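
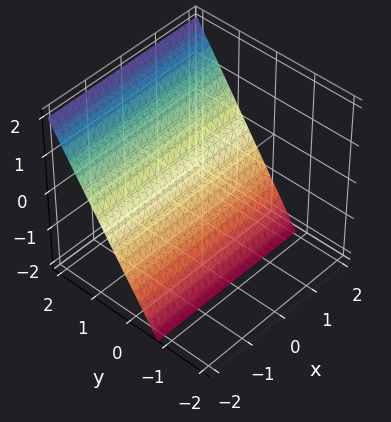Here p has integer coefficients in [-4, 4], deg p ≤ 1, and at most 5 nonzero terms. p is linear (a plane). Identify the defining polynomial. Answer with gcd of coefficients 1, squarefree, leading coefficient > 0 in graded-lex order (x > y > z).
deg p = 1. The surface is flat (a plane).
From the axis intercepts and sections: it meets the z-axis at z = -1 (among the integer gridlines); it misses every integer gridline on the x-axis.
Matching integer coefficients to the picture gives p.

3*y - 2*z - 2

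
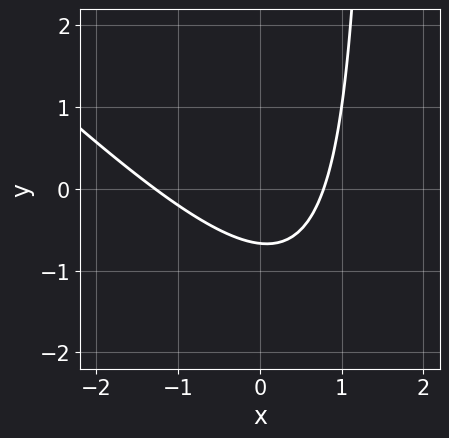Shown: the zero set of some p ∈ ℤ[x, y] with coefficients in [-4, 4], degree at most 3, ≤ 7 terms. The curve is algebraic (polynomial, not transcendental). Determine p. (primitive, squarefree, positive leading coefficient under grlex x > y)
(a) Degree: a generic line meets the curve in up to 2 points, so deg p = 2.
(b) Solving for integer coefficients yields p as stated.

2*x^2 + 2*x*y + x - 3*y - 2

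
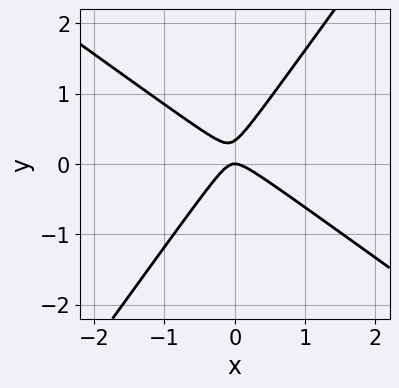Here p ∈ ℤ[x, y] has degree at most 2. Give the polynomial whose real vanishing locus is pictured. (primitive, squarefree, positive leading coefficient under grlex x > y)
3*x^2 + 2*x*y - 3*y^2 + y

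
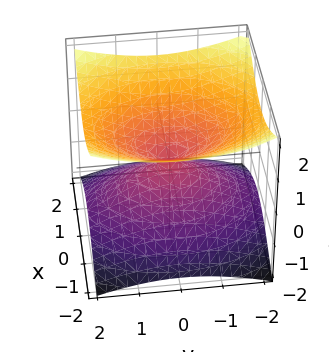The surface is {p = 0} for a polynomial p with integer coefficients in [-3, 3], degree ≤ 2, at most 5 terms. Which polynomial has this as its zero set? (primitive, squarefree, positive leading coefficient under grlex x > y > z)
2*x^2 + y^2 - 3*z^2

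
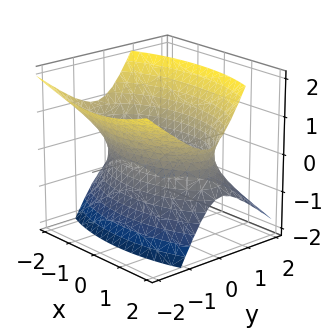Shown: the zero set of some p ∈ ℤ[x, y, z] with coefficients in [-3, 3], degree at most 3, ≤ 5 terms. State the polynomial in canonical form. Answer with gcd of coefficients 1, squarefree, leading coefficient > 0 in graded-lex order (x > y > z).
The degree is 2 — a generic line meets the surface in up to 2 points.
Observable constraints: among the integer gridlines, it crosses the y-axis at y ∈ {-1, 1}; it misses every integer gridline on the z-axis.
Assembling these constraints gives the stated polynomial.

x^2 + 3*y^2 + 2*y*z - 2*z^2 - 3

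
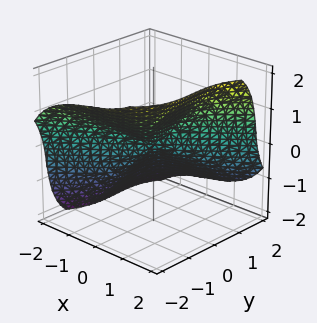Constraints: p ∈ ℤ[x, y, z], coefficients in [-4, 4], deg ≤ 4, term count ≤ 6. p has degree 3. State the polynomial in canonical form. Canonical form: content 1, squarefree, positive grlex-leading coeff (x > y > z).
2*x^3 + 2*x*z^2 - 3*y^3 - 2*y^2*z - 3*z^3

(a) The degree is 3 — the shape is more complex than any degree-2 surface.
(b) Observable constraints: it meets the z-axis at z = 0 (among the integer gridlines); one x-axis crossing is at x = 0; it crosses the y-axis at the gridline y = 0.
(c) Putting this together gives p.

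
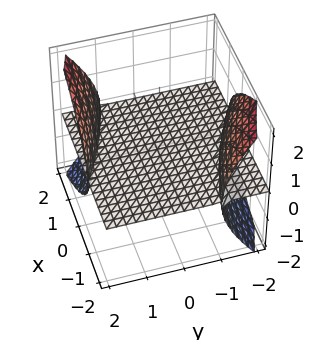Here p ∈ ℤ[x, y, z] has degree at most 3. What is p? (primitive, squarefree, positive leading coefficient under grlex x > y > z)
x*y*z + y^2*z - z^3 - 3*z

1. The picture has 3 separate pieces. They look like related sheets of one shape, so recover p as a whole.
2. Degree: the shape is more complex than any degree-2 surface, so deg p = 3.
3. Observable constraints: it crosses the z-axis at the gridline z = 0; every point of the x-axis in the box is on the surface.
4. These observations pin down the coefficients. Check: (0, -1, 0) on the y-axis lies on the surface, and p(0, -1, 0) = 0. ✓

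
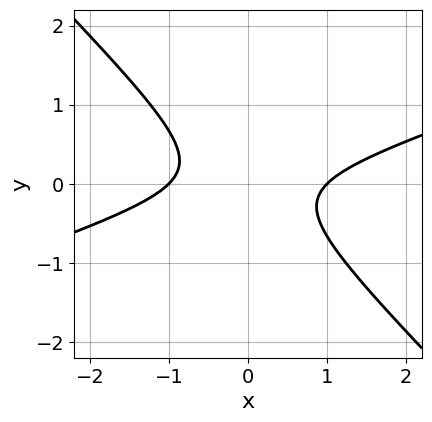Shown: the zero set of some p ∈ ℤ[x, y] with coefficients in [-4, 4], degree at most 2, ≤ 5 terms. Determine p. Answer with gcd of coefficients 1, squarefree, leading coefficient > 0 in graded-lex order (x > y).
(a) Degree: the shape is more complex than any degree-1 curve, so deg p = 2.
(b) Reading off the gridlines: no y-intercept at any integer in the box; the x-axis gridline crossings are at x ∈ {-1, 1}.
(c) Putting this together gives p.

x^2 - 2*x*y - 3*y^2 - 1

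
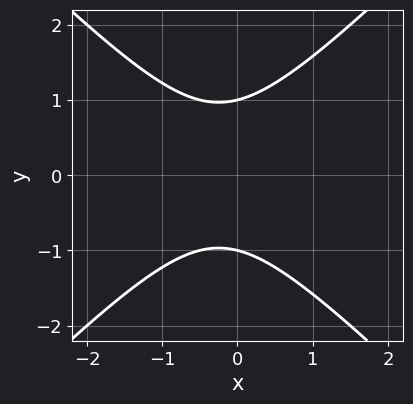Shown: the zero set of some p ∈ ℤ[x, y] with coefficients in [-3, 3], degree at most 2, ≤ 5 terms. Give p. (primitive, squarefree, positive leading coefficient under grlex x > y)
2*x^2 - 2*y^2 + x + 2

First, deg p = 2.
Next, symmetries: mirror symmetry y ↦ −y ⇒ only even powers of y.
Next, observable constraints: among the integer gridlines, it crosses the y-axis at y ∈ {-1, 1}; it misses every integer gridline on the x-axis.
Finally, matching integer coefficients to the picture gives p.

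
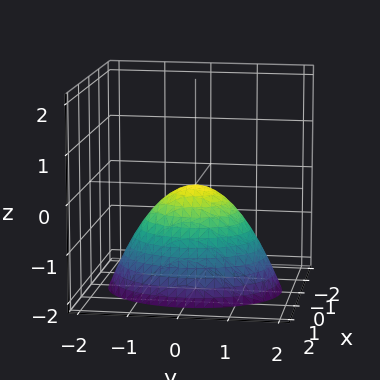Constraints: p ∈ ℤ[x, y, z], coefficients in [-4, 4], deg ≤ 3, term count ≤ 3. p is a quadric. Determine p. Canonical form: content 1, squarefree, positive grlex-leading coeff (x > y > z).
deg p = 2. A single bowl opening along one axis; a quadric.
Symmetries: mirror symmetry y ↦ −y ⇒ only even powers of y; the x ↦ −x reflection is a symmetry, so x appears only in even powers.
Observable constraints: it meets the x-axis at x = 0 (among the integer gridlines); it meets the y-axis at y = 0 (among the integer gridlines); it crosses the z-axis at the gridline z = 0.
Matching integer coefficients to the picture gives p.

3*x^2 + 2*y^2 + 3*z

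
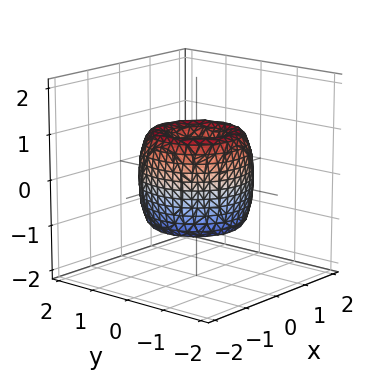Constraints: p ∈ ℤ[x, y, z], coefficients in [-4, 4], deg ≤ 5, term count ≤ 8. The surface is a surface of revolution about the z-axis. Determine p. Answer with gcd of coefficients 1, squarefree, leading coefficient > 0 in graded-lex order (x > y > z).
First, the degree is 4 — a generic line meets the surface in up to 4 points.
Next, symmetries: every cross-section ⟂ z is a circle, so x, y appear only via x² + y².
Next, reading off the gridlines: it crosses the y-axis at the gridline y = 0; one x-axis crossing is at x = 0.
Finally, fitting integer coefficients to these (and the overall shape) gives p.

2*x^4 + 4*x^2*y^2 + 2*y^4 - 3*x^2 - 3*y^2 + z^2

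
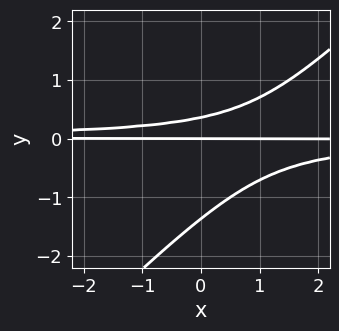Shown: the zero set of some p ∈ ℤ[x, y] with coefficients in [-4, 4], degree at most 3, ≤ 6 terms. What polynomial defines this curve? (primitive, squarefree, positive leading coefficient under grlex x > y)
2*x*y^2 - 2*y^3 - 2*y^2 + y

(a) deg p = 3. The shape is more complex than any degree-2 curve.
(b) From the visible intercepts: the visible x-axis segment lies entirely on the curve; it crosses the y-axis at the gridline y = 0.
(c) The integer polynomial consistent with all of this is the stated p.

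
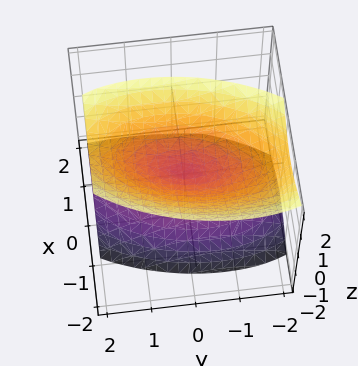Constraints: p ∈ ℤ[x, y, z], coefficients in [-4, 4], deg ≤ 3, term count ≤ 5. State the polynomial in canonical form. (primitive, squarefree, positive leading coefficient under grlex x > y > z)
3*x^2 - x*y + x*z + y^2 - 2*z^2

1. There are 2 components.
2. deg p = 2.
3. From the visible intercepts: it crosses the y-axis at the gridline y = 0; it crosses the z-axis at the gridline z = 0; one x-axis crossing is at x = 0.
4. Fitting integer coefficients to these (and the overall shape) gives p.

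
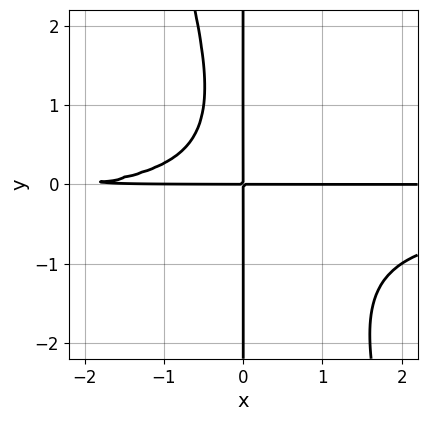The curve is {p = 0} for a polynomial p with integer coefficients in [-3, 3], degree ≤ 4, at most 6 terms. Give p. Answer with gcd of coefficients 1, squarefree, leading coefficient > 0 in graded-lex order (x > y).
3*x^2*y^2 + x*y^3 + x^2*y - x*y^2 + 2*x*y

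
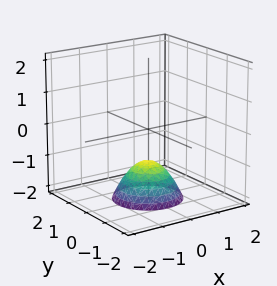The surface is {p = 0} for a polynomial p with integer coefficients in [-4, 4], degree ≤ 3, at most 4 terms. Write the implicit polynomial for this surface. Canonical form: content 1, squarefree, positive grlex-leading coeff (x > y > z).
x^2 + y^2 + z + 1

1. deg p = 2. No degree-1 surface has this shape.
2. Symmetries: every cross-section ⟂ z is a circle, so x, y appear only via x² + y².
3. From the axis intercepts and sections: it misses every integer gridline on the y-axis; no x-intercept at any integer in the box; a circular section at z = -2 has radius exactly 1.
4. Together with the visible shape, these determine p as stated. Check: (0, 0, -1) on the z-axis lies on the surface, and p(0, 0, -1) = 0. ✓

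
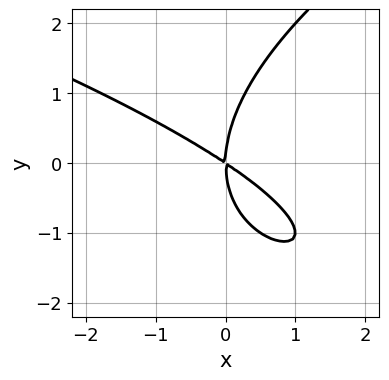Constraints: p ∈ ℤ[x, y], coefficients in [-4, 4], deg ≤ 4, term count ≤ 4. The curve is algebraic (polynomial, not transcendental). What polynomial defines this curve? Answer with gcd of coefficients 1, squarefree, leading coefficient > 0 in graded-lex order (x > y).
y^3 - 2*x^2 - 3*x*y

1. Degree: a generic line meets the curve in up to 3 points, so deg p = 3.
2. From the axis intercepts and sections: one y-axis crossing is at y = 0; one x-axis crossing is at x = 0.
3. Solving for integer coefficients yields p as stated.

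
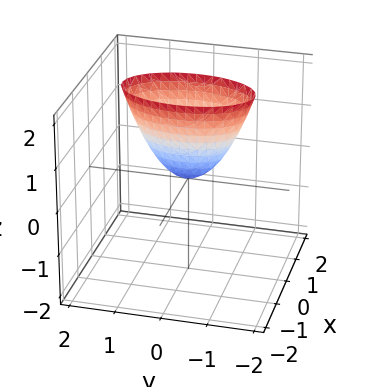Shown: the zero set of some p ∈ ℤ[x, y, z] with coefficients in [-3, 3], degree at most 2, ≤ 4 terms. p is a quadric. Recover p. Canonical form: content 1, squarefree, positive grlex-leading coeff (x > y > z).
1. Degree: a single bowl opening along one axis; a quadric, so deg p = 2.
2. Symmetries: the x ↦ −x reflection is a symmetry, so x appears only in even powers; it's symmetric under y → −y, forcing even powers of y.
3. From the visible intercepts: it meets the z-axis at z = 0 (among the integer gridlines); it crosses the x-axis at the gridline x = 0.
4. The integer polynomial consistent with all of this is the stated p.

3*x^2 + y^2 - z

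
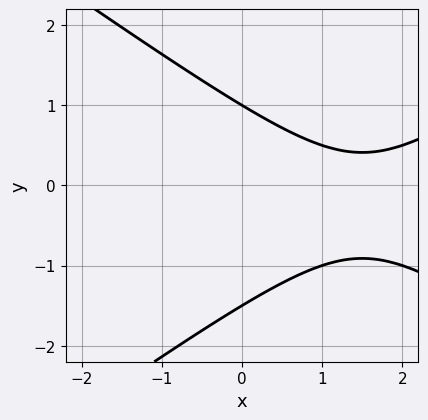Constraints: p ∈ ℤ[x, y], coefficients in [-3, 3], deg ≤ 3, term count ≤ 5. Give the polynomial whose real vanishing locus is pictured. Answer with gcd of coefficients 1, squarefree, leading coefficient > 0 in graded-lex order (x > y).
x^2 - 2*y^2 - 3*x - y + 3

(a) deg p = 2.
(b) From the axis intercepts and sections: it crosses the y-axis at the gridline y = 1; the curve avoids every integer x-axis point in the box.
(c) Solving for integer coefficients yields p as stated.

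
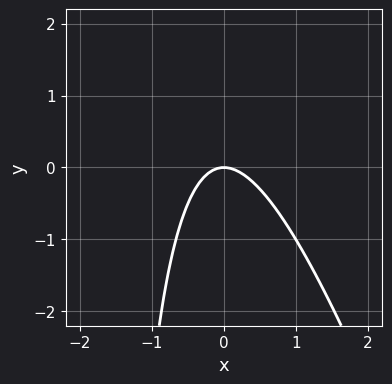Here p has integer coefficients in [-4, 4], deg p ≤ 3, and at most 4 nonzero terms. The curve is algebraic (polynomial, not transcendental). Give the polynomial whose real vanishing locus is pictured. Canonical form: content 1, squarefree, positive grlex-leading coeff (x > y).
1. Degree: no degree-1 curve has this shape, so deg p = 2.
2. Reading off the gridlines: it meets the y-axis at y = 0 (among the integer gridlines); one x-axis crossing is at x = 0.
3. Fitting integer coefficients to these (and the overall shape) gives p.

3*x^2 + x*y + 2*y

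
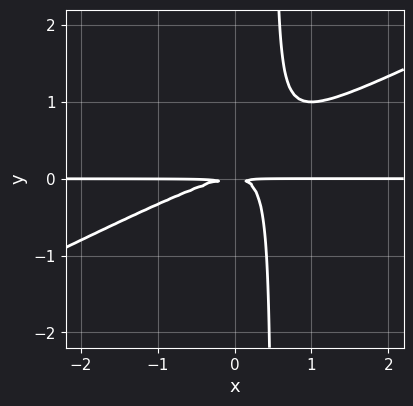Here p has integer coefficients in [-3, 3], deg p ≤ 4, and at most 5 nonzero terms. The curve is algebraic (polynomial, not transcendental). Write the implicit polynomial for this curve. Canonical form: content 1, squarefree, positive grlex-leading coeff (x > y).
1. The degree is 3 — a generic line meets the curve in up to 3 points.
2. Reading off the gridlines: every point of the x-axis in the box is on the curve.
3. The integer polynomial consistent with all of this is the stated p.

x^2*y - 2*x*y^2 + y^2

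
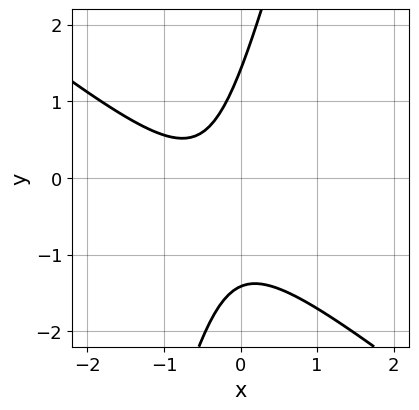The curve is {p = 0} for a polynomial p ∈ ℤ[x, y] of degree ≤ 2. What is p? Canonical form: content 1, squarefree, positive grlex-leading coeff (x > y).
3*x^2 + 3*x*y - y^2 + 3*x + 2

First, the degree is 2 — the shape is more complex than any degree-1 curve.
Next, against the integer gridlines: no x-intercept at any integer in the box.
Finally, together with the visible shape, these determine p as stated.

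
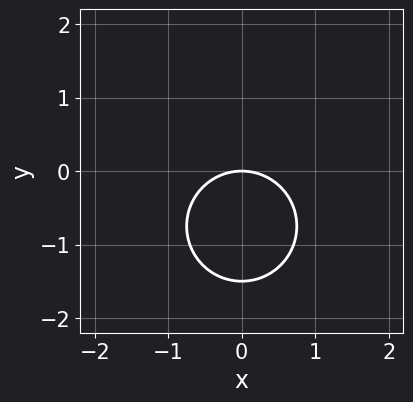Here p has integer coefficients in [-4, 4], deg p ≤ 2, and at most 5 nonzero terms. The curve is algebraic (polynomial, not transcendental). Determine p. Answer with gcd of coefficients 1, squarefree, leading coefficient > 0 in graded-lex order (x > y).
2*x^2 + 2*y^2 + 3*y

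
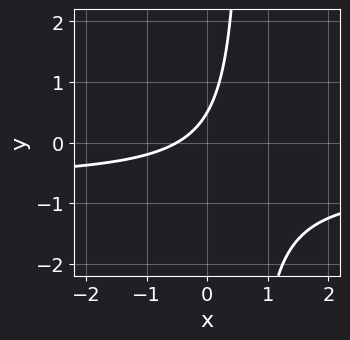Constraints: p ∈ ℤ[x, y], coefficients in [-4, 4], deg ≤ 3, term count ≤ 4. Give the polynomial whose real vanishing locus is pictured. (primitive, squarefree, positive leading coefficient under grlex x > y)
1. deg p = 2.
2. Solving for integer coefficients yields p as stated.

3*x*y + 2*x - 2*y + 1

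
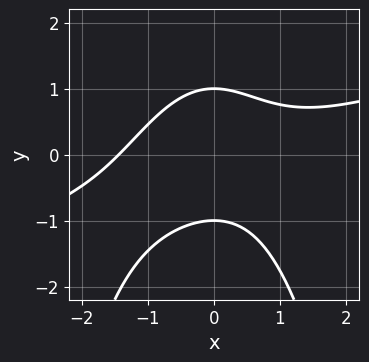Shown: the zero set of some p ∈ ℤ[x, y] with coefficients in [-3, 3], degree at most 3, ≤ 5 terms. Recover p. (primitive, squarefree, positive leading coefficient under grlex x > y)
x^3 - 3*x^2*y - 3*y^2 + 3

(a) The degree is 3 — no degree-2 curve has this shape.
(b) Observable constraints: among the integer gridlines, it crosses the y-axis at y ∈ {-1, 1}.
(c) Matching integer coefficients to the picture gives p.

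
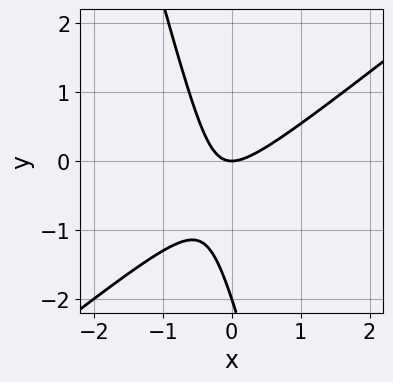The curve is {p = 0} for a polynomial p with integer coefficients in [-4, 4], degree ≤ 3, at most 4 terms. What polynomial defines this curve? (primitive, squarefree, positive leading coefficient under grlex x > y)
1. Degree: no degree-1 curve has this shape, so deg p = 2.
2. Reading off the gridlines: among the integer gridlines, it crosses the y-axis at y ∈ {-2, 0}; it crosses the x-axis at the gridline x = 0.
3. These observations pin down the coefficients.

3*x^2 - 3*x*y - y^2 - 2*y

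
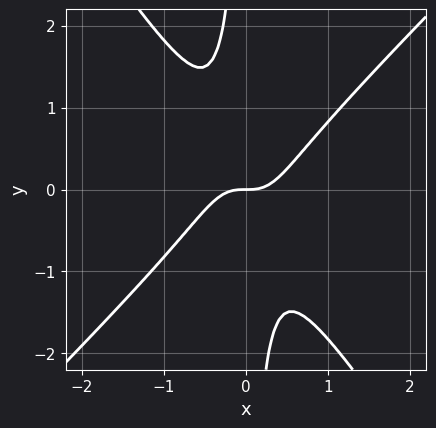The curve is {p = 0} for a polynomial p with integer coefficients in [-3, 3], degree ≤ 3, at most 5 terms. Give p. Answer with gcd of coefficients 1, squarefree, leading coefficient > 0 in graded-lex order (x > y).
3*x^3 - x^2*y - 2*x*y^2 - y

(a) The degree is 3 — the shape is more complex than any degree-2 curve.
(b) From the visible intercepts: it meets the y-axis at y = 0 (among the integer gridlines); it crosses the x-axis at the gridline x = 0.
(c) Assembling these constraints gives the stated polynomial.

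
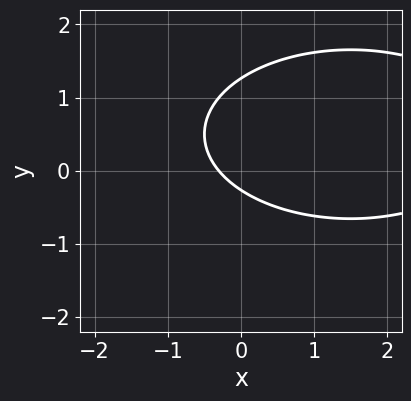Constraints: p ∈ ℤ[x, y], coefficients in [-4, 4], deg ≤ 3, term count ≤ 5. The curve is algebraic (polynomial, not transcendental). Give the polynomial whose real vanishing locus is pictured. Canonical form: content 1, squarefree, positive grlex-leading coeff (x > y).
1. deg p = 2. The shape is more complex than any degree-1 curve.
2. Matching integer coefficients to the picture gives p.

x^2 + 3*y^2 - 3*x - 3*y - 1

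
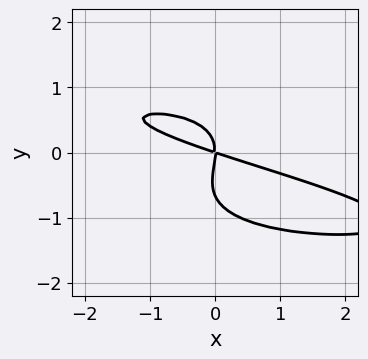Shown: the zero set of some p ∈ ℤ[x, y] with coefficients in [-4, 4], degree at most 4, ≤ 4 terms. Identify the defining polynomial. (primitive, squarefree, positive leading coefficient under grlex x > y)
3*y^4 + 2*y^3 + x^2 + 3*x*y

First, the degree is 4 — a generic line meets the curve in up to 4 points.
Then, reading off the gridlines: it crosses the x-axis at the gridline x = 0; it crosses the y-axis at the gridline y = 0.
Finally, the integer polynomial consistent with all of this is the stated p.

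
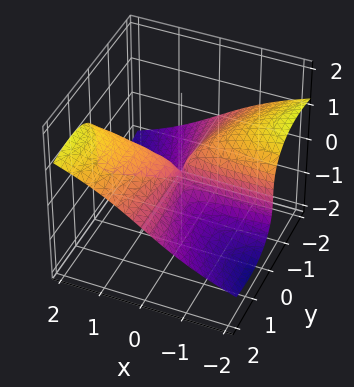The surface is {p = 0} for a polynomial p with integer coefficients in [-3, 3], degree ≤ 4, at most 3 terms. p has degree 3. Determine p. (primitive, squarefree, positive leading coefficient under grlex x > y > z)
2*y^2*z + 2*z^3 - 3*x*y

Degree: the shape is more complex than any degree-2 surface, so deg p = 3.
Checking where it meets the axes: the visible x-axis segment lies entirely on the surface; one z-axis crossing is at z = 0; every point of the y-axis in the box is on the surface.
Assembling these constraints gives the stated polynomial.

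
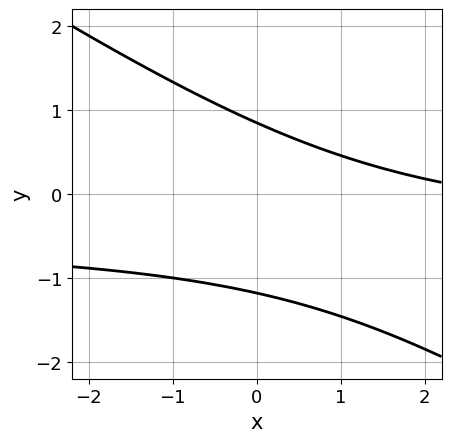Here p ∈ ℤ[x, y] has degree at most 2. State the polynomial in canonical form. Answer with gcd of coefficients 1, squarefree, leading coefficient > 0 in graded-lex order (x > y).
First, the degree is 2 — the shape is more complex than any degree-1 curve.
Then, checking where it meets the axes: no x-intercept at any integer in the box.
Finally, putting this together gives p.

2*x*y + 3*y^2 + x + y - 3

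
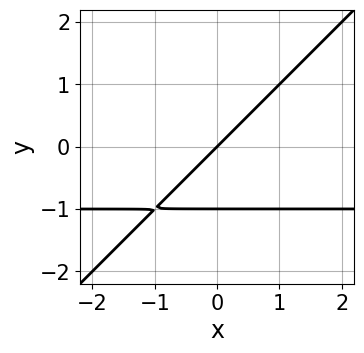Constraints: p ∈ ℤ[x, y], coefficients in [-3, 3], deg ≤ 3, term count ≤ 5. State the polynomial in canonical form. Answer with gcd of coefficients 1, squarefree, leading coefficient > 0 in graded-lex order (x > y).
(a) Degree: a generic line meets the curve in up to 2 points, so deg p = 2.
(b) Against the integer gridlines: it crosses the x-axis at the gridline x = 0; among the integer gridlines, it crosses the y-axis at y ∈ {-1, 0}.
(c) Solving for integer coefficients yields p as stated.

x*y - y^2 + x - y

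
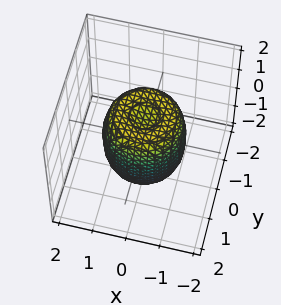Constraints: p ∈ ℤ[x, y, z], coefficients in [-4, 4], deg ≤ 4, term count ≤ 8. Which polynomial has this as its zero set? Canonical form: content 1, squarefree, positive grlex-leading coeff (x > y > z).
2*x^4 + 4*x^2*y^2 + 2*y^4 - 2*x^2 - 2*y^2 + z^2 - 1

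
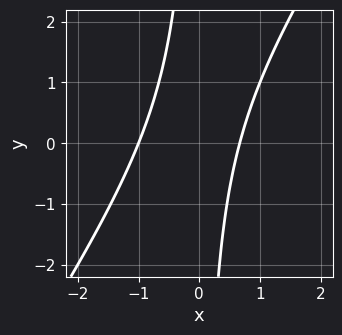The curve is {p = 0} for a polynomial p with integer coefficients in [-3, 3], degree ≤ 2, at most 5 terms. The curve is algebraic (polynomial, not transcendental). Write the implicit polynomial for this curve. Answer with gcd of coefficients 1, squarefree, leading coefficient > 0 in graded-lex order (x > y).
3*x^2 - 2*x*y + x - 2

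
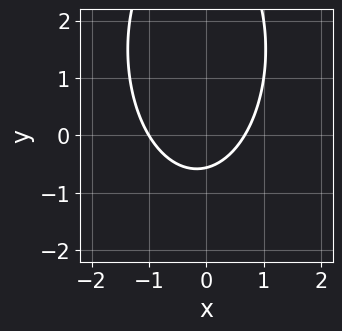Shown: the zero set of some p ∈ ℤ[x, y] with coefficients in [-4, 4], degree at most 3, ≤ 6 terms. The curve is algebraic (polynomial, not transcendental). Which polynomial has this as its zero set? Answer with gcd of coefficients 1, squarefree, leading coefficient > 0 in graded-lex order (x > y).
First, deg p = 2. No degree-1 curve has this shape.
Then, observable constraints: it meets the x-axis at x = -1 (among the integer gridlines).
Finally, matching integer coefficients to the picture gives p.

3*x^2 + y^2 + x - 3*y - 2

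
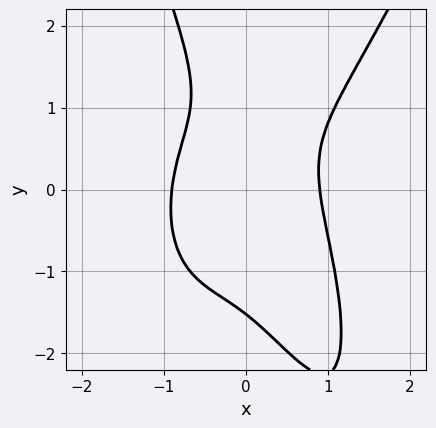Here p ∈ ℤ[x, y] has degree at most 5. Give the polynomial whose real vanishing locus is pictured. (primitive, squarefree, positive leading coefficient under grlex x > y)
3*x^4 - 2*x*y^2 - y^3 + y - 2

Degree: the shape is more complex than any degree-3 curve, so deg p = 4.
The integer polynomial consistent with all of this is the stated p.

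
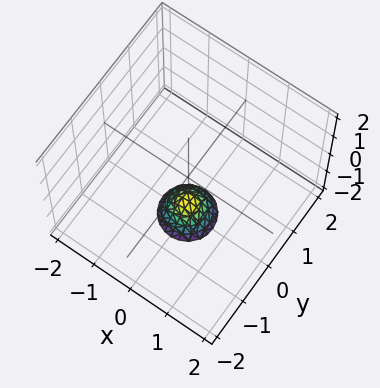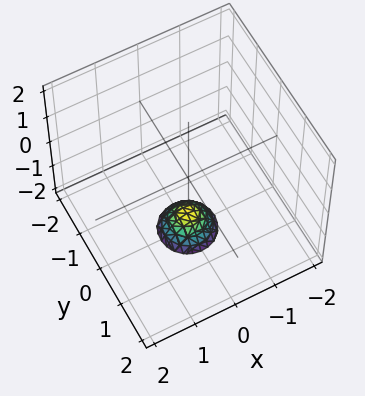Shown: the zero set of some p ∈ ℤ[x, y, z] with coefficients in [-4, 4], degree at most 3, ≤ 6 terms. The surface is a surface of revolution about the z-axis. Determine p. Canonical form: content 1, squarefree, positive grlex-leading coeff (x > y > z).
The degree is 2 — a generic line meets the surface in up to 2 points.
Symmetry: the z-axis is an axis of rotation, so x and y enter only as x² + y².
Observable constraints: it misses every integer gridline on the x-axis; a circular section at z = -2 has radius between 0 and 1; the surface avoids every integer y-axis point in the box.
Together with the visible shape, these determine p as stated.

3*x^2 + 3*y^2 + 2*z + 3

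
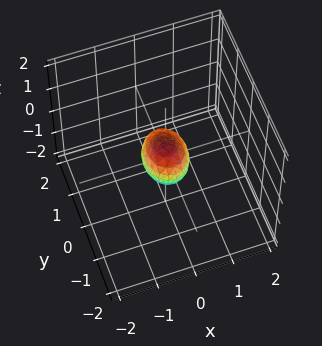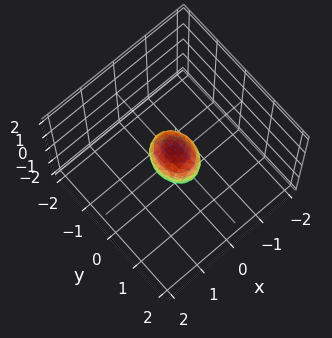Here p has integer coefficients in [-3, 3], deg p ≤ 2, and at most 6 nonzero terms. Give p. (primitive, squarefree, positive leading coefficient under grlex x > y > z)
First, degree: bounded and convex; a quadric, so deg p = 2.
Next, symmetries: it's symmetric under y → −y, forcing even powers of y; the z ↦ −z reflection is a symmetry, so z appears only in even powers; it's symmetric under x → −x, forcing even powers of x.
Finally, matching integer coefficients to the picture gives p.

3*x^2 + 2*y^2 + 2*z^2 - 1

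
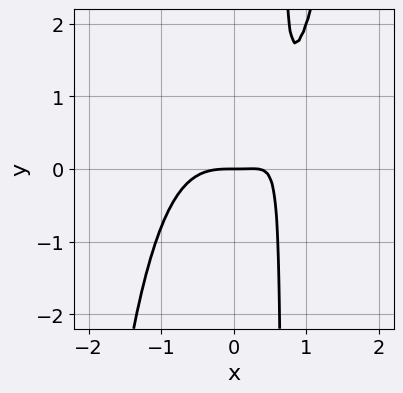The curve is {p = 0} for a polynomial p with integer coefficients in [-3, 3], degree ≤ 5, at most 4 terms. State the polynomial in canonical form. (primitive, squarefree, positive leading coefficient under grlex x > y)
1. deg p = 4. The shape is more complex than any degree-3 curve.
2. Checking where it meets the axes: it crosses the x-axis at the gridline x = 0; it crosses the y-axis at the gridline y = 0.
3. Fitting integer coefficients to these (and the overall shape) gives p.

3*x^4 - x^3 - 3*x*y + 2*y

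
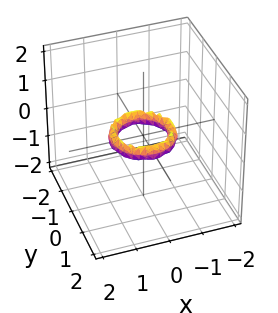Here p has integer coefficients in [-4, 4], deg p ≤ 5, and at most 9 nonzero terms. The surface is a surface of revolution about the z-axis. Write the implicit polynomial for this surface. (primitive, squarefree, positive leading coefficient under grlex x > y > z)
Degree: a generic line meets the surface in up to 4 points, so deg p = 4.
By symmetry, every cross-section ⟂ z is a circle, so x, y appear only via x² + y².
From the visible intercepts: among the integer gridlines, it crosses the y-axis at y ∈ {-1, 1}; among the integer gridlines, it crosses the x-axis at x ∈ {-1, 1}.
Fitting integer coefficients to these (and the overall shape) gives p.

2*x^4 + 4*x^2*y^2 + 2*y^4 - 3*x^2 - 3*y^2 + 2*z^2 + 1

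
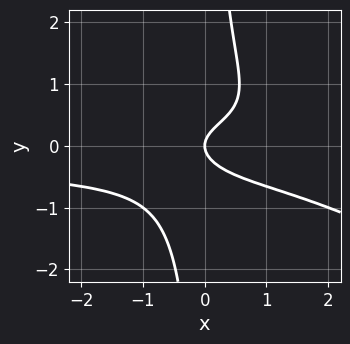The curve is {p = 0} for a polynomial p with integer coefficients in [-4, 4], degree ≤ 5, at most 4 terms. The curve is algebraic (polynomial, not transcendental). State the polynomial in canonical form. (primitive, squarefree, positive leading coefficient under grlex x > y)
First, degree: a generic line meets the curve in up to 4 points, so deg p = 4.
Then, reading off the gridlines: it meets the y-axis at y = 0 (among the integer gridlines); it crosses the x-axis at the gridline x = 0.
Finally, together with the visible shape, these determine p as stated.

x^2*y^2 + 2*x*y^3 - 2*y^2 + x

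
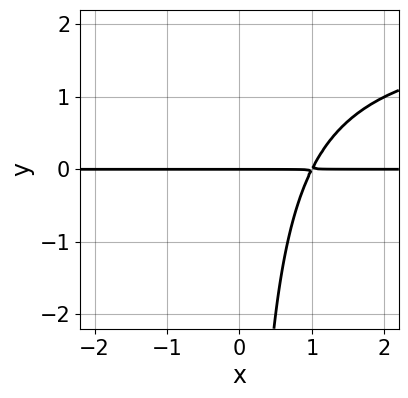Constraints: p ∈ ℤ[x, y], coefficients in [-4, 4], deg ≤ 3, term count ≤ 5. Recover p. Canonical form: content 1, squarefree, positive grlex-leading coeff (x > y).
1. Degree: a generic line meets the curve in up to 3 points, so deg p = 3.
2. Against the integer gridlines: the visible x-axis segment lies entirely on the curve; it crosses the y-axis at the gridline y = 0.
3. Matching integer coefficients to the picture gives p.

x*y^2 - 2*x*y + 2*y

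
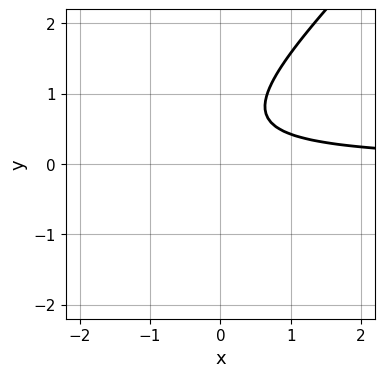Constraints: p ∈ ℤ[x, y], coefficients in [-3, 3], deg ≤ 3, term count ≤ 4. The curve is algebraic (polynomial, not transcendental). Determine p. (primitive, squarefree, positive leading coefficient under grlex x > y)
Degree: a generic line meets the curve in up to 2 points, so deg p = 2.
Checking where it meets the axes: no x-intercept at any integer in the box; it misses every integer gridline on the y-axis.
Together with the visible shape, these determine p as stated.

3*x*y - 3*y^2 + 3*y - 2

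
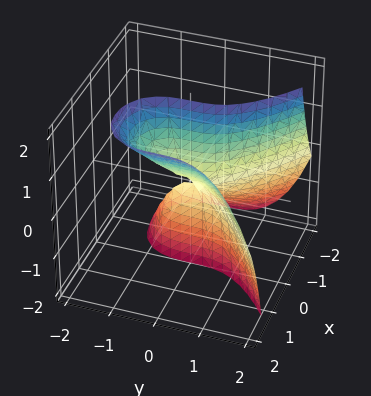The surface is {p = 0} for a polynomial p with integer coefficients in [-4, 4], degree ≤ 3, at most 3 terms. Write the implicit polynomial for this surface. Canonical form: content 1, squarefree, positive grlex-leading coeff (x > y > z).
1. Degree: a generic line meets the surface in up to 3 points, so deg p = 3.
2. Observable constraints: every point of the z-axis in the box is on the surface; it crosses the y-axis at the gridline y = 0; one x-axis crossing is at x = 0.
3. Solving for integer coefficients yields p as stated.

y^3 - 2*x^2 + 2*x*z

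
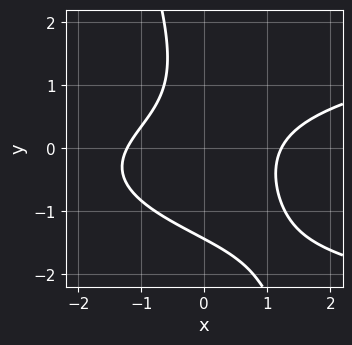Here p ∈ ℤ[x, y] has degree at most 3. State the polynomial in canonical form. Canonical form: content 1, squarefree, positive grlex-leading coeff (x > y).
(a) The degree is 3 — the shape is more complex than any degree-2 curve.
(b) The integer polynomial consistent with all of this is the stated p.

3*x*y^2 + y^3 - 2*x^2 + 2*x*y + 3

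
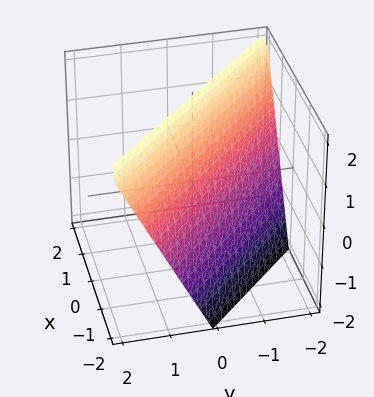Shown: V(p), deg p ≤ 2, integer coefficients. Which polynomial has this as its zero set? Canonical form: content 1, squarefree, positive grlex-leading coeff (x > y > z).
(a) The degree is 1 — the surface is flat (a plane).
(b) Reading off the gridlines: it meets the z-axis at z = 2 (among the integer gridlines); one x-axis crossing is at x = -1.
(c) Assembling these constraints gives the stated polynomial. Check: (0, -1, 0) on the y-axis lies on the surface, and p(0, -1, 0) = 0. ✓

2*x + 2*y - z + 2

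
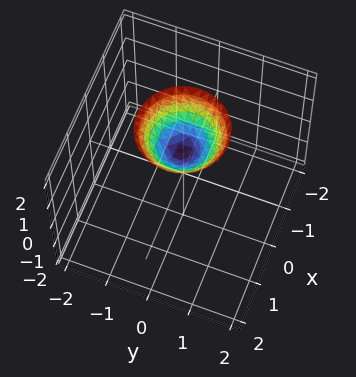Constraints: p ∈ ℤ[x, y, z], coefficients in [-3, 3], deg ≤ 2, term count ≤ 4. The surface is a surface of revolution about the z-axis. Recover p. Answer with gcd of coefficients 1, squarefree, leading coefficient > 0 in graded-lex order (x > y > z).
x^2 + y^2 - z + 1

(a) The degree is 2 — no degree-1 surface has this shape.
(b) Symmetries: rotational symmetry about the z-axis ⇒ p depends on x, y only through x² + y².
(c) From the visible intercepts: no y-intercept at any integer in the box; a circular section at z = 2 has radius exactly 1; the surface avoids every integer x-axis point in the box; one z-axis crossing is at z = 1.
(d) Matching integer coefficients to the picture gives p.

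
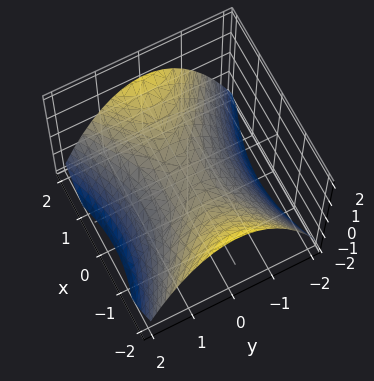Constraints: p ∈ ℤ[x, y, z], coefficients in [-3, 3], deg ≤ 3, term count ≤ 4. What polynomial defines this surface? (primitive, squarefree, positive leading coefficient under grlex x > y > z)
First, degree: a saddle surface; a quadric, so deg p = 2.
Next, symmetries: mirror symmetry y ↦ −y ⇒ only even powers of y; the x ↦ −x reflection is a symmetry, so x appears only in even powers.
Next, checking where it meets the axes: it crosses the y-axis at the gridline y = 0; one x-axis crossing is at x = 0.
Finally, these observations pin down the coefficients.

x^2 - 2*y^2 - 3*z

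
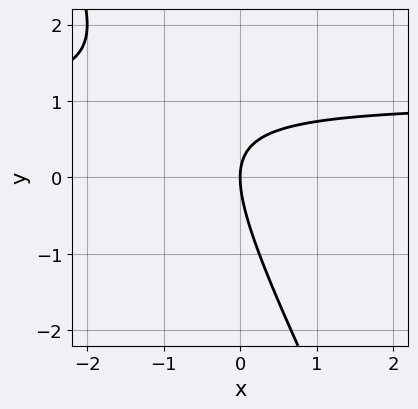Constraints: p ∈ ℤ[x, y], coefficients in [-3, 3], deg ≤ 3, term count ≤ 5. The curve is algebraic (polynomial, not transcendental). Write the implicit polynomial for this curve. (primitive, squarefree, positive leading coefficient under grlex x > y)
2*x*y + y^2 - 2*x

First, degree: a generic line meets the curve in up to 2 points, so deg p = 2.
Then, checking where it meets the axes: one x-axis crossing is at x = 0; one y-axis crossing is at y = 0.
Finally, fitting integer coefficients to these (and the overall shape) gives p.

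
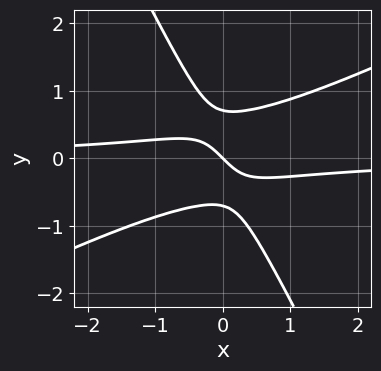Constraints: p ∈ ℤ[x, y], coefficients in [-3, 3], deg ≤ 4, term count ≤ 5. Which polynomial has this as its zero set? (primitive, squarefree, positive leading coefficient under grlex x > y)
2*x^2*y - 3*x*y^2 - 2*y^3 + x + y

1. Degree: no degree-2 curve has this shape, so deg p = 3.
2. Reading off the gridlines: it meets the x-axis at x = 0 (among the integer gridlines); it crosses the y-axis at the gridline y = 0.
3. Fitting integer coefficients to these (and the overall shape) gives p.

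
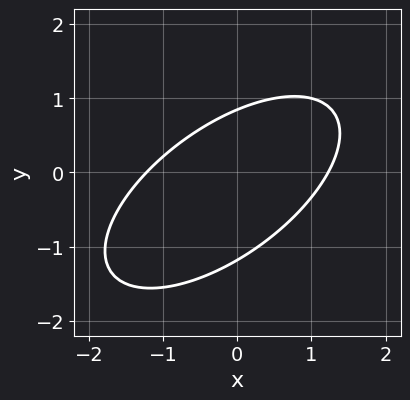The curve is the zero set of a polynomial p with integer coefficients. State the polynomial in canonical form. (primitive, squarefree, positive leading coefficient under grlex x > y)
The degree is 2 — the shape is more complex than any degree-1 curve.
Solving for integer coefficients yields p as stated.

2*x^2 - 3*x*y + 3*y^2 + y - 3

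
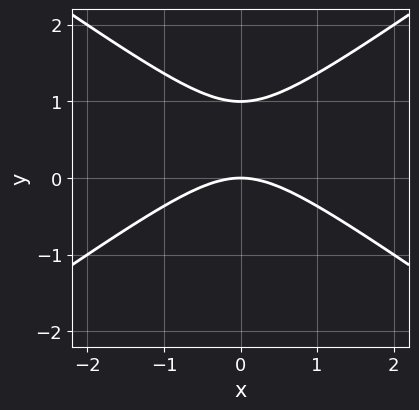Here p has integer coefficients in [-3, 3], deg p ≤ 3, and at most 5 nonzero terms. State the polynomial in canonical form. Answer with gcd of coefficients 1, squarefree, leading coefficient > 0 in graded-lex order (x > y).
First, the degree is 2 — a generic line meets the curve in up to 2 points.
Then, symmetries: mirror symmetry x ↦ −x ⇒ only even powers of x.
Next, against the integer gridlines: it crosses the x-axis at the gridline x = 0; the y-axis gridline crossings are at y ∈ {0, 1}.
Finally, together with the visible shape, these determine p as stated.

x^2 - 2*y^2 + 2*y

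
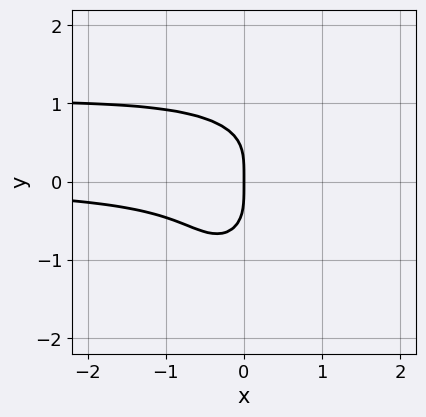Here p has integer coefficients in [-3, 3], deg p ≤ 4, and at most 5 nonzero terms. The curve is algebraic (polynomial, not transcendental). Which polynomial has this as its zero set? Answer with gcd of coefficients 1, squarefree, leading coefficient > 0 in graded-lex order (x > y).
3*x^2*y^2 - x*y^3 + 2*y^4 - 3*x^2*y + 2*x

First, deg p = 4. A generic line meets the curve in up to 4 points.
Then, observable constraints: it meets the x-axis at x = 0 (among the integer gridlines); one y-axis crossing is at y = 0.
Finally, solving for integer coefficients yields p as stated.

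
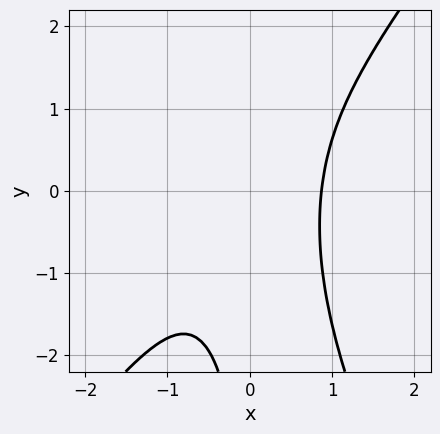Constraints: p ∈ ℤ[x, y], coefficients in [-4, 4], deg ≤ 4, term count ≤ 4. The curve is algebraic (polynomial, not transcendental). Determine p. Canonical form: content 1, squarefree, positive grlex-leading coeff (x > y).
1. The degree is 3 — the shape is more complex than any degree-2 curve.
2. From the visible intercepts: no y-intercept at any integer in the box.
3. Fitting integer coefficients to these (and the overall shape) gives p.

3*x^3 - x^2*y - x*y^2 - 2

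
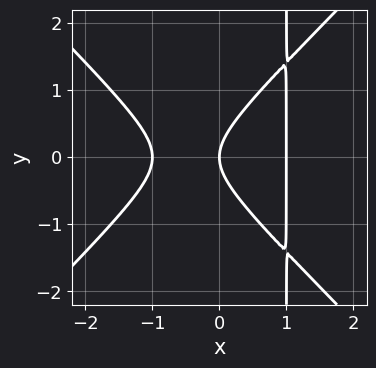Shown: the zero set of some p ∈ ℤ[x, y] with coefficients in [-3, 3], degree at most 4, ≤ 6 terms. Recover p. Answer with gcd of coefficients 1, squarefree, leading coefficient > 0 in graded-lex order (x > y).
x^3 - x*y^2 + y^2 - x

(a) Degree: a generic line meets the curve in up to 3 points, so deg p = 3.
(b) Symmetries: it's symmetric under y → −y, forcing even powers of y.
(c) From the axis intercepts and sections: one y-axis crossing is at y = 0; the x-axis gridline crossings are at x ∈ {-1, 0, 1}.
(d) Fitting integer coefficients to these (and the overall shape) gives p.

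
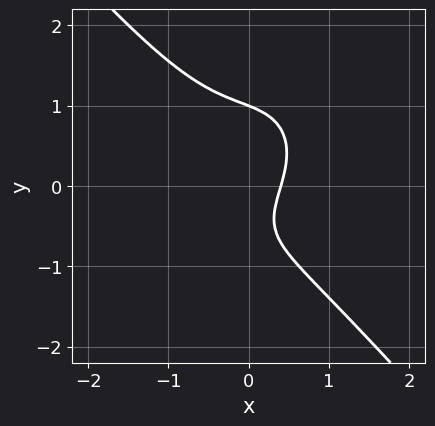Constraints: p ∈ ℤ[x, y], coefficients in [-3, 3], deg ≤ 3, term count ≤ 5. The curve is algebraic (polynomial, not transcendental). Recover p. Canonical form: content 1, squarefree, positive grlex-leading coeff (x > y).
3*x^3 + 2*y^3 + 2*x - y - 1

First, degree: no degree-2 curve has this shape, so deg p = 3.
Then, reading off the gridlines: it crosses the y-axis at the gridline y = 1.
Finally, matching integer coefficients to the picture gives p.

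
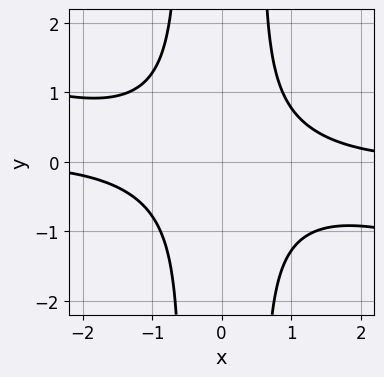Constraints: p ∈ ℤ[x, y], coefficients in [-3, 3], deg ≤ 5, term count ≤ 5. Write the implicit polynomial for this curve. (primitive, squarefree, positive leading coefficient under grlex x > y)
1. Degree: no degree-3 curve has this shape, so deg p = 4.
2. From the axis intercepts and sections: it misses every integer gridline on the x-axis; no y-intercept at any integer in the box.
3. Solving for integer coefficients yields p as stated.

x^3*y + 3*x^2*y^2 - y^2 - 2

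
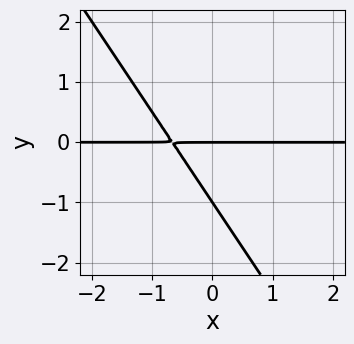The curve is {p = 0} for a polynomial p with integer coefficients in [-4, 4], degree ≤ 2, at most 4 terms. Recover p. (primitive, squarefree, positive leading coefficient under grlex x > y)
1. deg p = 2. The shape is more complex than any degree-1 curve.
2. Checking where it meets the axes: every point of the x-axis in the box is on the curve; among the integer gridlines, it crosses the y-axis at y ∈ {-1, 0}.
3. Together with the visible shape, these determine p as stated.

3*x*y + 2*y^2 + 2*y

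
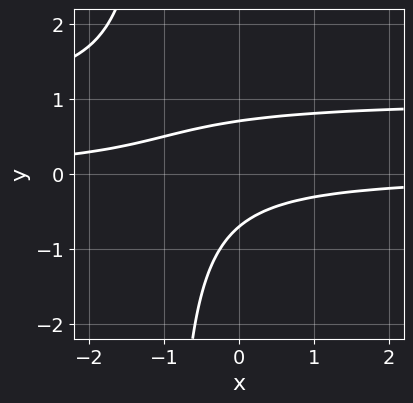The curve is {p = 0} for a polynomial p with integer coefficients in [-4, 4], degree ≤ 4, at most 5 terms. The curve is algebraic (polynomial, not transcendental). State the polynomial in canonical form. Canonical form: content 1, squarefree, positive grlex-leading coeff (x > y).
deg p = 3. No degree-2 curve has this shape.
Reading off the gridlines: no x-intercept at any integer in the box.
Putting this together gives p.

2*x*y^2 - 2*x*y + 2*y^2 - 1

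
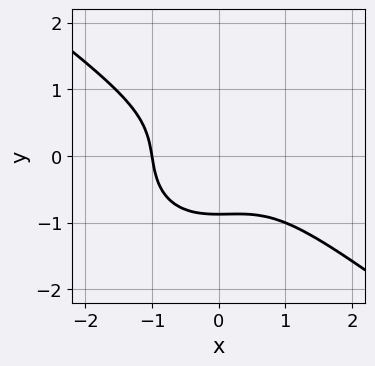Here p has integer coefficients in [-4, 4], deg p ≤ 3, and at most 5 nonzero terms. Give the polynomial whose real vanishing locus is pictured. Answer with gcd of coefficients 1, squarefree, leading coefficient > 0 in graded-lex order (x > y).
2*x^3 + x^2*y + 3*y^3 + 2

(a) The degree is 3 — no degree-2 curve has this shape.
(b) Reading off the gridlines: one x-axis crossing is at x = -1.
(c) Matching integer coefficients to the picture gives p.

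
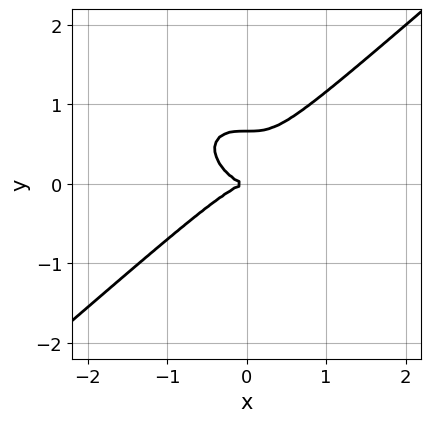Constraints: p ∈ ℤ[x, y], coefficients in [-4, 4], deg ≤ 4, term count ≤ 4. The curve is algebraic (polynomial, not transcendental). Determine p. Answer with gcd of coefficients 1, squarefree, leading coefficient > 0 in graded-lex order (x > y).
(a) Degree: no degree-2 curve has this shape, so deg p = 3.
(b) From the visible intercepts: it crosses the y-axis at the gridline y = 0; one x-axis crossing is at x = 0.
(c) Fitting integer coefficients to these (and the overall shape) gives p.

2*x^3 - 3*y^3 + 2*y^2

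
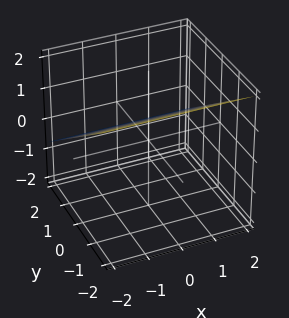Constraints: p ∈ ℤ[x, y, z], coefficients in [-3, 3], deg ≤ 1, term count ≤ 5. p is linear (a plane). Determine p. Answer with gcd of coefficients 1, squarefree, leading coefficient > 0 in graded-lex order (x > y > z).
2*y + 3*z - 2

deg p = 1. Every cross-section is a straight line — this is a plane.
Observable constraints: it crosses the y-axis at the gridline y = 1; it misses every integer gridline on the x-axis.
Assembling these constraints gives the stated polynomial.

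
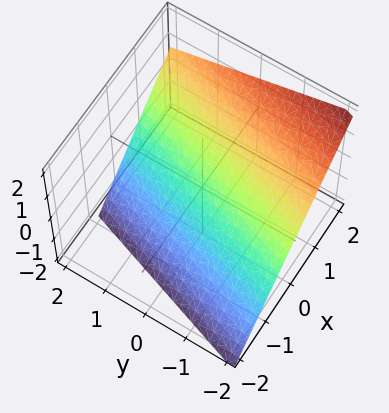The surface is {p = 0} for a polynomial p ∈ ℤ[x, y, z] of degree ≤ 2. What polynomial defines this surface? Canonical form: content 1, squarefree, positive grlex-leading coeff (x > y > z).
3*x - y - 3*z - 2

Degree: the surface is flat (a plane), so deg p = 1.
From the visible intercepts: one y-axis crossing is at y = -2.
Assembling these constraints gives the stated polynomial.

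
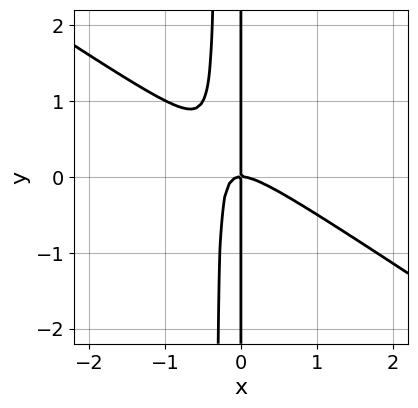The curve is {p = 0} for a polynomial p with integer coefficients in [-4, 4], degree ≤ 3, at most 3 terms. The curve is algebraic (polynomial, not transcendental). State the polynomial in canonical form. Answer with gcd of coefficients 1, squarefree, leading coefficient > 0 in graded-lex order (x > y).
Degree: no degree-2 curve has this shape, so deg p = 3.
Reading off the gridlines: the visible y-axis segment lies entirely on the curve; it crosses the x-axis at the gridline x = 0.
Putting this together gives p.

2*x^3 + 3*x^2*y + x*y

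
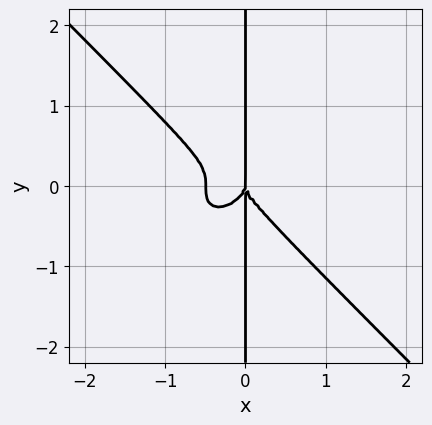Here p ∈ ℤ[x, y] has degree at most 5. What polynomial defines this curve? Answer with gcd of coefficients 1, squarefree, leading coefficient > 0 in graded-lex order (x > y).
2*x^4 + 2*x*y^3 + x^3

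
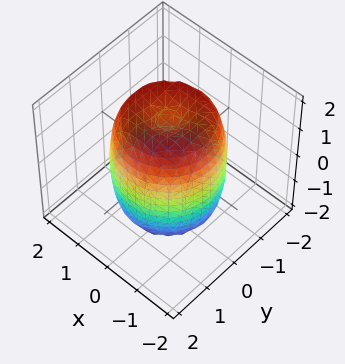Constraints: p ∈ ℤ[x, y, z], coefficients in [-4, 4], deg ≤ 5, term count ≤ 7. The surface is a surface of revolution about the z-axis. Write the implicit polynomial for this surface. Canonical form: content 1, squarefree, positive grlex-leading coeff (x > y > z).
2*x^4 + 4*x^2*y^2 + 2*y^4 - 3*x^2 - 3*y^2 + z^2 - 2

Degree: the shape is more complex than any degree-3 surface, so deg p = 4.
Symmetries: rotational symmetry about the z-axis ⇒ p depends on x, y only through x² + y².
Against the integer gridlines: a circular section at z = 1 has radius between 1 and 2.
Matching integer coefficients to the picture gives p.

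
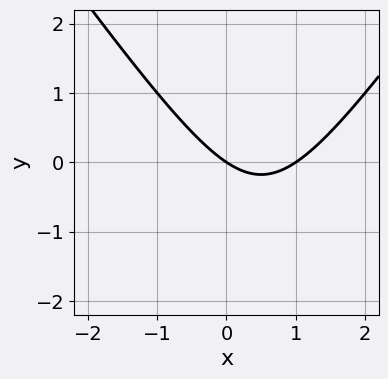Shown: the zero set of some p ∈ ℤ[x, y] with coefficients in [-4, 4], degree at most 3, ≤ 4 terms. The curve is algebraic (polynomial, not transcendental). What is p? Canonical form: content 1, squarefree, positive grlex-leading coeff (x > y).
1. deg p = 2. The shape is more complex than any degree-1 curve.
2. Observable constraints: one y-axis crossing is at y = 0; among the integer gridlines, it crosses the x-axis at x ∈ {0, 1}.
3. The integer polynomial consistent with all of this is the stated p.

2*x^2 - y^2 - 2*x - 3*y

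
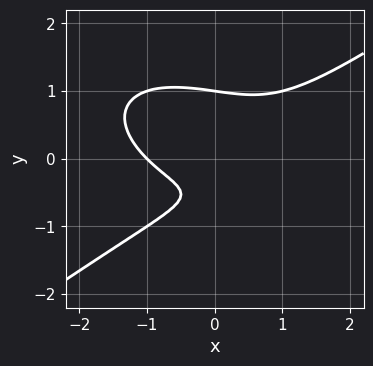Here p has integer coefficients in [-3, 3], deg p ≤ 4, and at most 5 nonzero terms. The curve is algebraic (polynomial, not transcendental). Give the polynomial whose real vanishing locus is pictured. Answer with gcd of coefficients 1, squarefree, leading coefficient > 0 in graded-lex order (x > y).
x^3 - 3*y^3 - x*y + 2*y + 1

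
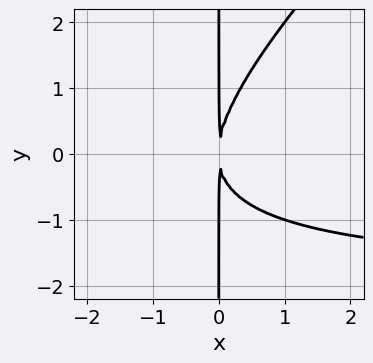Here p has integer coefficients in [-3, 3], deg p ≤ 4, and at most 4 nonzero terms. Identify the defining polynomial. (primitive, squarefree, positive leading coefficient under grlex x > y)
x^2*y - x*y^2 + 2*x^2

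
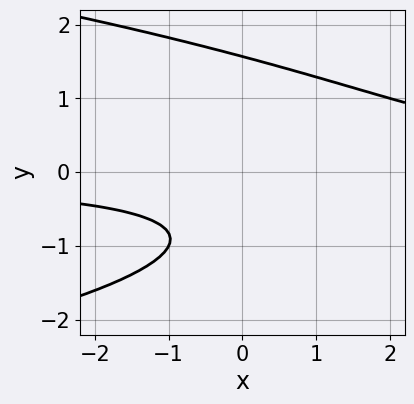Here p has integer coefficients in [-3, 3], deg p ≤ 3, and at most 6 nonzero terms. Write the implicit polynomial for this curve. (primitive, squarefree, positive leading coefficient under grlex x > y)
(a) The degree is 3 — no degree-2 curve has this shape.
(b) Reading off the gridlines: no x-intercept at any integer in the box.
(c) Putting this together gives p.

2*y^3 + 2*x*y - 3*y - 3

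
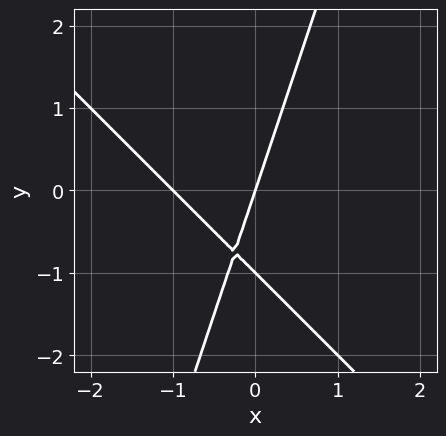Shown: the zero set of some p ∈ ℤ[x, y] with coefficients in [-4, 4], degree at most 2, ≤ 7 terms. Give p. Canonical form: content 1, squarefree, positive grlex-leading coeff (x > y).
3*x^2 + 2*x*y - y^2 + 3*x - y

(a) deg p = 2. No degree-1 curve has this shape.
(b) Against the integer gridlines: among the integer gridlines, it crosses the x-axis at x ∈ {-1, 0}; among the integer gridlines, it crosses the y-axis at y ∈ {-1, 0}.
(c) These observations pin down the coefficients.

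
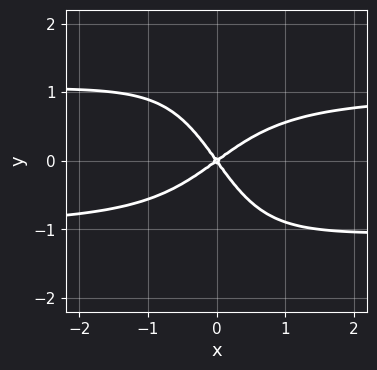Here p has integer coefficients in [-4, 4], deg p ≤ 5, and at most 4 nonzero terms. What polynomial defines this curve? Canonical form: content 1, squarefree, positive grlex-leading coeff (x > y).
3*x^2*y^2 - 3*x^2 + 2*x*y + 3*y^2

First, deg p = 4. No degree-3 curve has this shape.
Then, from the axis intercepts and sections: it crosses the x-axis at the gridline x = 0; one y-axis crossing is at y = 0.
Finally, matching integer coefficients to the picture gives p.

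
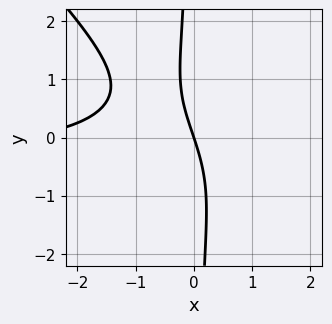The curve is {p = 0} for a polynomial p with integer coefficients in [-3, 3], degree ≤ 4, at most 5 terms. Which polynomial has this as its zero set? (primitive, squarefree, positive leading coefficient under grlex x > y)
The degree is 3 — no degree-2 curve has this shape.
Against the integer gridlines: it crosses the x-axis at the gridline x = 0; it meets the y-axis at y = 0 (among the integer gridlines).
Assembling these constraints gives the stated polynomial.

2*x^2*y + 2*x*y^2 + x^2 + 3*x + y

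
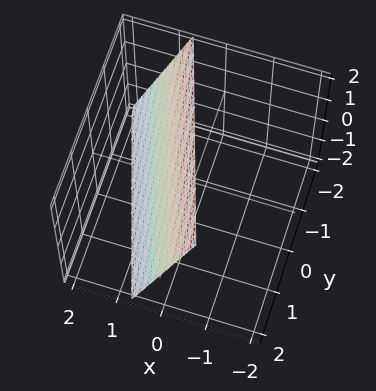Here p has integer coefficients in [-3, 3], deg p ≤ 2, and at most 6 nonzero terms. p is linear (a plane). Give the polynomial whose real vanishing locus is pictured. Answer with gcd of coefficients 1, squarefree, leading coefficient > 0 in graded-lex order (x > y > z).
3*x + y + z - 2

1. Degree: every cross-section is a straight line — this is a plane, so deg p = 1.
2. Checking where it meets the axes: one z-axis crossing is at z = 2; it meets the y-axis at y = 2 (among the integer gridlines).
3. Assembling these constraints gives the stated polynomial.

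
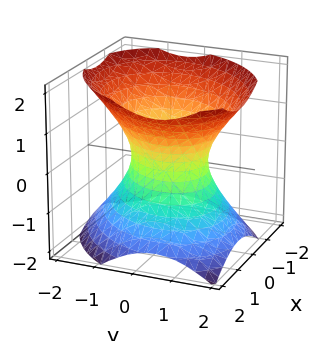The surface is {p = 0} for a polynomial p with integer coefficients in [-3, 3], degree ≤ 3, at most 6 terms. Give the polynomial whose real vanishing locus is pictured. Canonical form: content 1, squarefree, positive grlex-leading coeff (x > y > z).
2*x^2 - x*y + 2*y^2 - 2*z^2 - 2

(a) The degree is 2 — the shape is more complex than any degree-1 surface.
(b) Reading off the gridlines: no z-intercept at any integer in the box; among the integer gridlines, it crosses the x-axis at x ∈ {-1, 1}; among the integer gridlines, it crosses the y-axis at y ∈ {-1, 1}.
(c) Solving for integer coefficients yields p as stated.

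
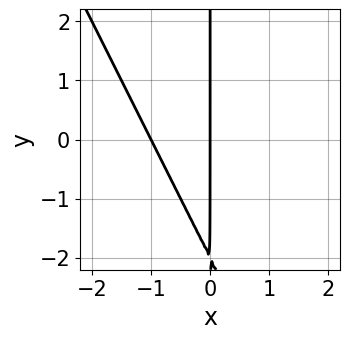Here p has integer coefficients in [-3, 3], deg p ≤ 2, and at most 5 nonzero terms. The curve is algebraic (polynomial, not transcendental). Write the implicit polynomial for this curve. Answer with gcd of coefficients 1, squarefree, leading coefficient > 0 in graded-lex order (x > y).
2*x^2 + x*y + 2*x

(a) deg p = 2.
(b) Observable constraints: among the integer gridlines, it crosses the x-axis at x ∈ {-1, 0}; every point of the y-axis in the box is on the curve.
(c) The integer polynomial consistent with all of this is the stated p.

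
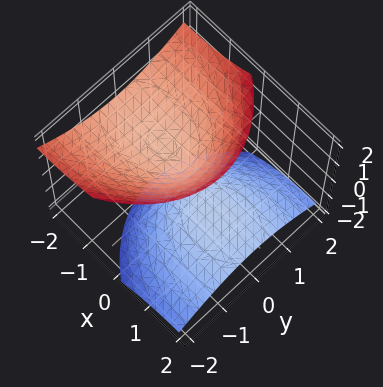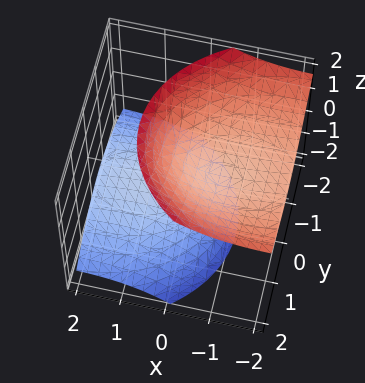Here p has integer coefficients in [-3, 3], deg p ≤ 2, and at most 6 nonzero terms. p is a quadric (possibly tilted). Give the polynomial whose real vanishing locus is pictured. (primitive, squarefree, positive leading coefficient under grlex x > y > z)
(a) I count 2 distinct pieces. Treating them together as one polynomial.
(b) deg p = 2. No degree-1 surface has this shape.
(c) Checking where it meets the axes: no y-intercept at any integer in the box; it misses every integer gridline on the x-axis.
(d) The integer polynomial consistent with all of this is the stated p.

x^2 + 3*x*z + 2*y^2 - 2*z^2 + 1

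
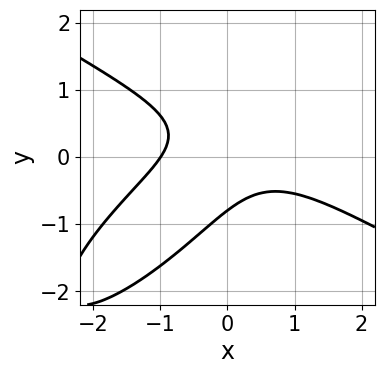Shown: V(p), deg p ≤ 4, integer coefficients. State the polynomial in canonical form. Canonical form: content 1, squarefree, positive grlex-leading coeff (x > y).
x^3 - 2*x*y^2 + 2*y^3 + 2*x*y + 1

(a) The degree is 3 — no degree-2 curve has this shape.
(b) Reading off the gridlines: it meets the x-axis at x = -1 (among the integer gridlines).
(c) These observations pin down the coefficients.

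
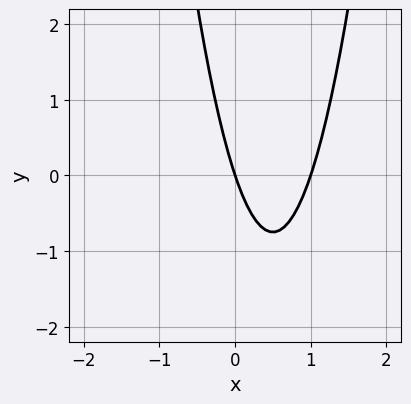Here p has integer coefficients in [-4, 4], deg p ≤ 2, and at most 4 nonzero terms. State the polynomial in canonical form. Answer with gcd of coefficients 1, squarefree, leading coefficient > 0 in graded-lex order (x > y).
3*x^2 - 3*x - y

First, deg p = 2. A generic line meets the curve in up to 2 points.
Next, from the axis intercepts and sections: the x-axis gridline crossings are at x ∈ {0, 1}; it meets the y-axis at y = 0 (among the integer gridlines).
Finally, these observations pin down the coefficients.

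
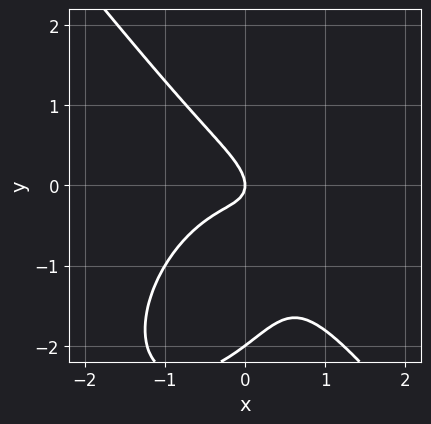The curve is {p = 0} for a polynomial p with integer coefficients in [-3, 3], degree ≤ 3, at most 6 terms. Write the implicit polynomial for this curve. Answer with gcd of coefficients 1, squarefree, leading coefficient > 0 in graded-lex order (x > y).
2*x^3 + y^3 + 2*x*y + 2*y^2 + x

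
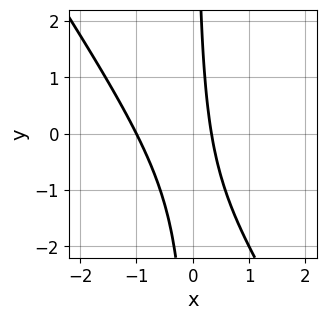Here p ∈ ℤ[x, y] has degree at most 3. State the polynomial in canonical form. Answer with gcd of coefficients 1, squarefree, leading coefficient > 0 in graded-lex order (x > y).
3*x^2 + 2*x*y + 2*x - 1

The degree is 2 — the shape is more complex than any degree-1 curve.
From the axis intercepts and sections: one x-axis crossing is at x = -1; it misses every integer gridline on the y-axis.
The integer polynomial consistent with all of this is the stated p.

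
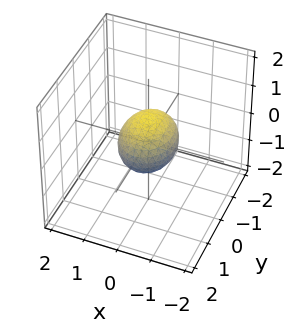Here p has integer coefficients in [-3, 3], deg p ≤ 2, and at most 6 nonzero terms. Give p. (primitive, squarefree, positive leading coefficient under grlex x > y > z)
3*x^2 + 2*y^2 + 3*z^2 - 2

The degree is 2 — a closed, bounded, convex surface; a quadric.
Symmetries: mirror symmetry z ↦ −z ⇒ only even powers of z; the x ↦ −x reflection is a symmetry, so x appears only in even powers; it's symmetric under y → −y, forcing even powers of y.
Checking where it meets the axes: among the integer gridlines, it crosses the y-axis at y ∈ {-1, 1}.
Together with the visible shape, these determine p as stated.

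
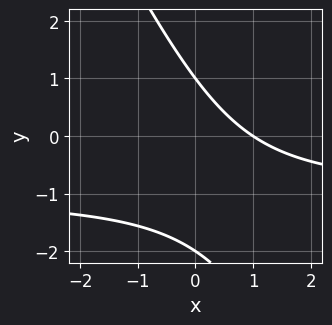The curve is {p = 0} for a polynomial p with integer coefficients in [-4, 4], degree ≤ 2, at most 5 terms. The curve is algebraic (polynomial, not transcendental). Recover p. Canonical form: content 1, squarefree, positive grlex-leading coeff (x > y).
First, the degree is 2 — the shape is more complex than any degree-1 curve.
Next, observable constraints: one x-axis crossing is at x = 1; the y-axis gridline crossings are at y ∈ {-2, 1}.
Finally, matching integer coefficients to the picture gives p.

2*x*y + y^2 + 2*x + y - 2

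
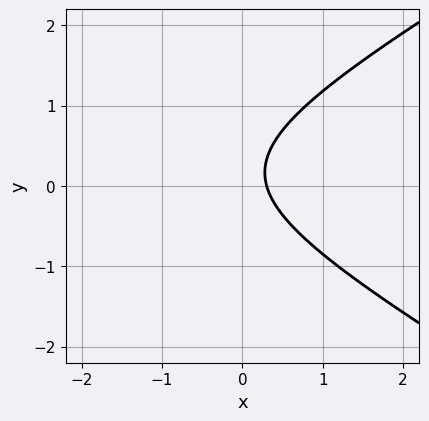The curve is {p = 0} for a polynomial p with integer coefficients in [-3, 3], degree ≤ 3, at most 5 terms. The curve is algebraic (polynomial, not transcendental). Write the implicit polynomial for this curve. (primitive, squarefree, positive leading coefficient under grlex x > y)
x^2 - 3*y^2 + 3*x + y - 1

The degree is 2 — no degree-1 curve has this shape.
From the axis intercepts and sections: it misses every integer gridline on the y-axis.
Fitting integer coefficients to these (and the overall shape) gives p.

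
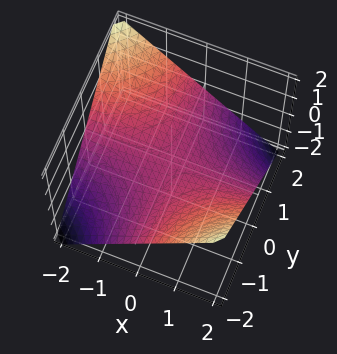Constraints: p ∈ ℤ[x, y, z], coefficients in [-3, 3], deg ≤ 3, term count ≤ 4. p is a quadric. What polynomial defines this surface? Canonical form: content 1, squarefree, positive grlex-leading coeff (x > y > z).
Degree: a hyperbolic paraboloid; a quadric, so deg p = 2.
Against the integer gridlines: it meets the z-axis at z = 0 (among the integer gridlines); every point of the y-axis in the box is on the surface.
Matching integer coefficients to the picture gives p. Check: (-2, 0, 0) on the x-axis lies on the surface, and p(-2, 0, 0) = 0. ✓

x*y + 2*z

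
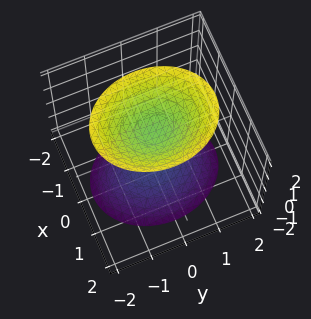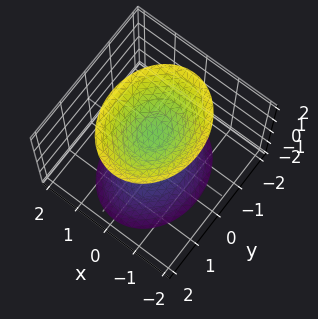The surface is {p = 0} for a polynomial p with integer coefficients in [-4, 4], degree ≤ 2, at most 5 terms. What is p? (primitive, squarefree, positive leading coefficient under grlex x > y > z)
I count 2 distinct pieces. Treating them together as one polynomial.
The degree is 2 — two sheets facing apart; a quadric.
Symmetries: it's symmetric under y → −y, forcing even powers of y; mirror symmetry x ↦ −x ⇒ only even powers of x; it's symmetric under z → −z, forcing even powers of z.
Reading off the gridlines: no y-intercept at any integer in the box; it misses every integer gridline on the x-axis.
Solving for integer coefficients yields p as stated.

3*x^2 + 2*y^2 - 2*z^2 + 3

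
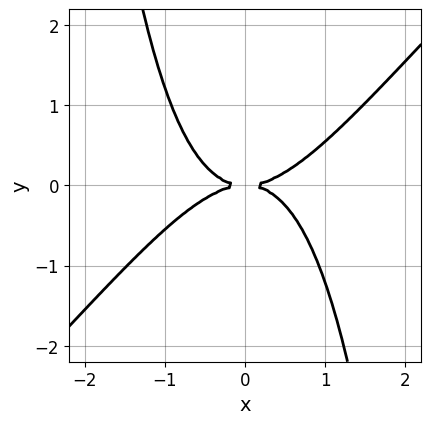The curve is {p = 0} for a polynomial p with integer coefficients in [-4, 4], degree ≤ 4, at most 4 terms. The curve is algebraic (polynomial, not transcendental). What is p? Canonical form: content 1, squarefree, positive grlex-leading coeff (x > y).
First, deg p = 4.
Then, from the visible intercepts: it meets the x-axis at x = 0 (among the integer gridlines); it crosses the y-axis at the gridline y = 0.
Finally, putting this together gives p.

2*x^4 - 2*x^3*y - 3*y^2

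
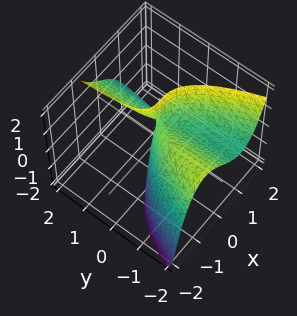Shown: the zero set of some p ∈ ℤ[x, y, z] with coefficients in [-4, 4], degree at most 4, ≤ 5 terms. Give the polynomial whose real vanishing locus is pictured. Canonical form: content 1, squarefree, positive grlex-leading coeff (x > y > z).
x^3 + x*y + y*z - y

1. The degree is 3 — the shape is more complex than any degree-2 surface.
2. From the axis intercepts and sections: one x-axis crossing is at x = 0; the visible z-axis segment lies entirely on the surface; it meets the y-axis at y = 0 (among the integer gridlines).
3. Matching integer coefficients to the picture gives p.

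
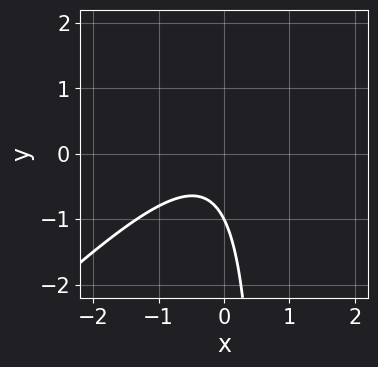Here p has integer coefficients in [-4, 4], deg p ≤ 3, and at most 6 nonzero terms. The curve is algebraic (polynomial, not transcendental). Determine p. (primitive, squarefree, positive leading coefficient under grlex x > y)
deg p = 2. No degree-1 curve has this shape.
Reading off the gridlines: it misses every integer gridline on the x-axis; it crosses the y-axis at the gridline y = -1.
The integer polynomial consistent with all of this is the stated p.

3*x^2 - 3*x*y + x + 2*y + 2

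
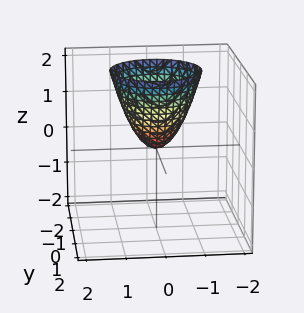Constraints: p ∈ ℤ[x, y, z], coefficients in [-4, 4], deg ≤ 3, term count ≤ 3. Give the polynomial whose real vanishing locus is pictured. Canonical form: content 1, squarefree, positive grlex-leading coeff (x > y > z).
3*x^2 + 3*y^2 - 2*z

1. The degree is 2 — a paraboloid; a quadric.
2. Symmetry: every cross-section ⟂ z is a circle, so x, y appear only via x² + y².
3. Observable constraints: one z-axis crossing is at z = 0; it crosses the y-axis at the gridline y = 0; a circular section at z = 1 has radius between 0 and 1.
4. These observations pin down the coefficients.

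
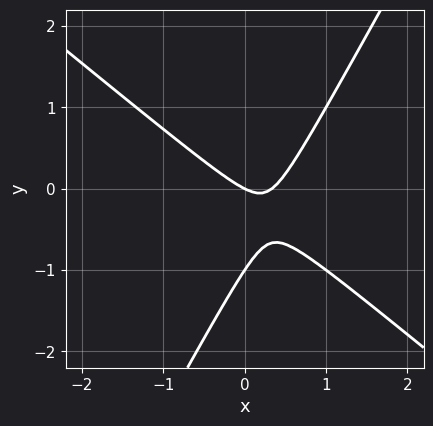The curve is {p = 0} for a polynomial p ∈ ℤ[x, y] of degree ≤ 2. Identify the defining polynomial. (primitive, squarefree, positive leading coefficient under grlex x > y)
3*x^2 + 2*x*y - 2*y^2 - x - 2*y

1. Degree: a generic line meets the curve in up to 2 points, so deg p = 2.
2. Against the integer gridlines: the y-axis gridline crossings are at y ∈ {-1, 0}; one x-axis crossing is at x = 0.
3. Together with the visible shape, these determine p as stated.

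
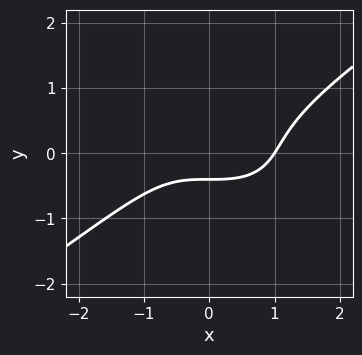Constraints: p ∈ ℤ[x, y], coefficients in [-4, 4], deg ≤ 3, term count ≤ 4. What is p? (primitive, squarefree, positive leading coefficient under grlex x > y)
(a) The degree is 3 — no degree-2 curve has this shape.
(b) Reading off the gridlines: one x-axis crossing is at x = 1.
(c) Putting this together gives p.

x^3 - 3*y^3 - 2*y - 1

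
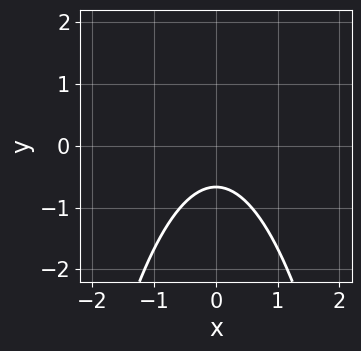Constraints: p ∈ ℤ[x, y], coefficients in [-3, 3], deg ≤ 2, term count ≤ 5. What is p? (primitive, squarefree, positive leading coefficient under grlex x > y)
3*x^2 + 3*y + 2

(a) The degree is 2 — a generic line meets the curve in up to 2 points.
(b) Symmetries: it's symmetric under x → −x, forcing even powers of x.
(c) From the axis intercepts and sections: it misses every integer gridline on the x-axis.
(d) These observations pin down the coefficients.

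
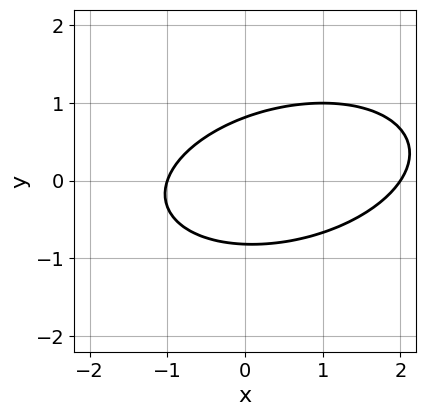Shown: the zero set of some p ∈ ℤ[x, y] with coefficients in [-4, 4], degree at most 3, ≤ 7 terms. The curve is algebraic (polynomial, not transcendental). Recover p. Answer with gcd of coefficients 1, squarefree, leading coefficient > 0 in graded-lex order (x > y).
x^2 - x*y + 3*y^2 - x - 2

First, deg p = 2. No degree-1 curve has this shape.
Then, against the integer gridlines: among the integer gridlines, it crosses the x-axis at x ∈ {-1, 2}.
Finally, assembling these constraints gives the stated polynomial.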